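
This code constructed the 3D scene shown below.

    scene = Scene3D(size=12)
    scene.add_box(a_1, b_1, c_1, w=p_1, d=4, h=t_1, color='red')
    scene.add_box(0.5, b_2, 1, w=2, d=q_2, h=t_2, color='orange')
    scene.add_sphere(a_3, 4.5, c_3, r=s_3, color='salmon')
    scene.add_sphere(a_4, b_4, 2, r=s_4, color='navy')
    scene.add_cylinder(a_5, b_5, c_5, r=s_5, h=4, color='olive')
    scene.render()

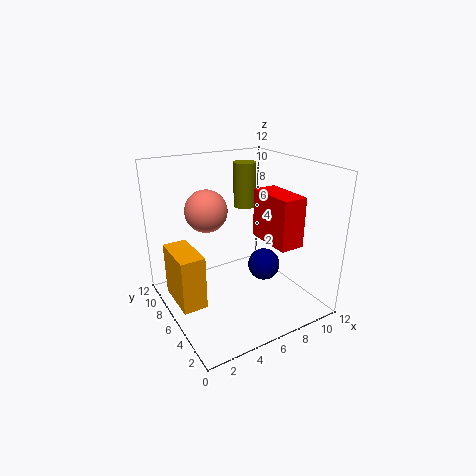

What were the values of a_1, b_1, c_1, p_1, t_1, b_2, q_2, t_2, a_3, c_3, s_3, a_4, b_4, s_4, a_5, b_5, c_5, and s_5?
a_1 = 7.5
b_1 = 2
c_1 = 6
p_1 = 2
t_1 = 4
b_2 = 5
q_2 = 4
t_2 = 4.5
a_3 = 2.5
c_3 = 9.5
s_3 = 1.5
a_4 = 9.5
b_4 = 7
s_4 = 1.5
a_5 = 8.5
b_5 = 9
c_5 = 7.5
s_5 = 1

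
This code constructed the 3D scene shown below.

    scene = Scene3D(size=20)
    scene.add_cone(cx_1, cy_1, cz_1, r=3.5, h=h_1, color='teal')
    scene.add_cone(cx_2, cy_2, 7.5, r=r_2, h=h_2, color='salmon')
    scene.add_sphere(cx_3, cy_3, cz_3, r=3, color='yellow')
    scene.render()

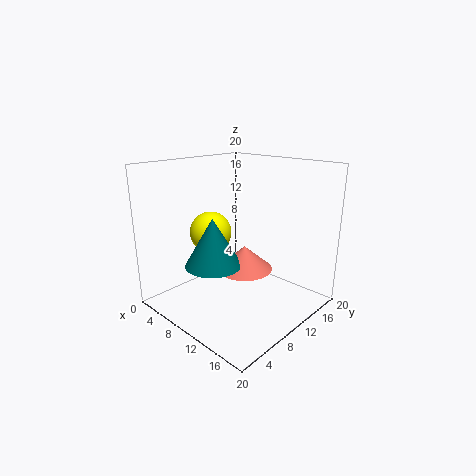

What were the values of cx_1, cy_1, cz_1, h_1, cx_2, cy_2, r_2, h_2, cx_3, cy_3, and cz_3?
cx_1 = 11.5; cy_1 = 4; cz_1 = 8.5; h_1 = 6; cx_2 = 13.5; cy_2 = 7.5; r_2 = 3.5; h_2 = 3; cx_3 = 5.5; cy_3 = 9; cz_3 = 10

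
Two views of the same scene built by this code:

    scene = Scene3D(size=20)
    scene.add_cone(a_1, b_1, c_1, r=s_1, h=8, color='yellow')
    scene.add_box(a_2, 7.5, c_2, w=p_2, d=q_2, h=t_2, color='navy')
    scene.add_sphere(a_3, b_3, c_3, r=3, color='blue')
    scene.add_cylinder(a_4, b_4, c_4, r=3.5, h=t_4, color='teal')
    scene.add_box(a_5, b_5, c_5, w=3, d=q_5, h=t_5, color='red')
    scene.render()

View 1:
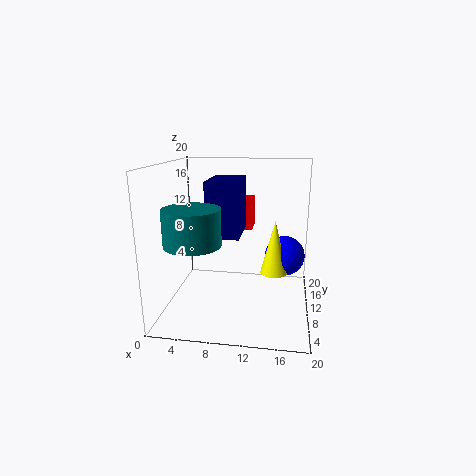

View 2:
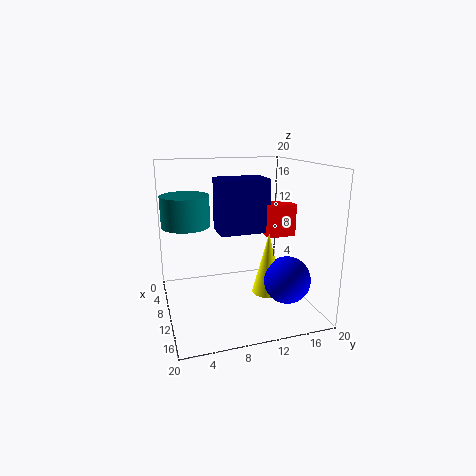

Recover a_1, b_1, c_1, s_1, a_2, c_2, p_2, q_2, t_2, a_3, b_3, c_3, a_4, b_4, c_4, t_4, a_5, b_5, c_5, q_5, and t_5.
a_1 = 15, b_1 = 12.5, c_1 = 4, s_1 = 2, a_2 = 6, c_2 = 10.5, p_2 = 4.5, q_2 = 7, t_2 = 7.5, a_3 = 16.5, b_3 = 14.5, c_3 = 6, a_4 = 5.5, b_4 = 3.5, c_4 = 11, t_4 = 4.5, a_5 = 8.5, b_5 = 14, c_5 = 10, q_5 = 4, t_5 = 4.5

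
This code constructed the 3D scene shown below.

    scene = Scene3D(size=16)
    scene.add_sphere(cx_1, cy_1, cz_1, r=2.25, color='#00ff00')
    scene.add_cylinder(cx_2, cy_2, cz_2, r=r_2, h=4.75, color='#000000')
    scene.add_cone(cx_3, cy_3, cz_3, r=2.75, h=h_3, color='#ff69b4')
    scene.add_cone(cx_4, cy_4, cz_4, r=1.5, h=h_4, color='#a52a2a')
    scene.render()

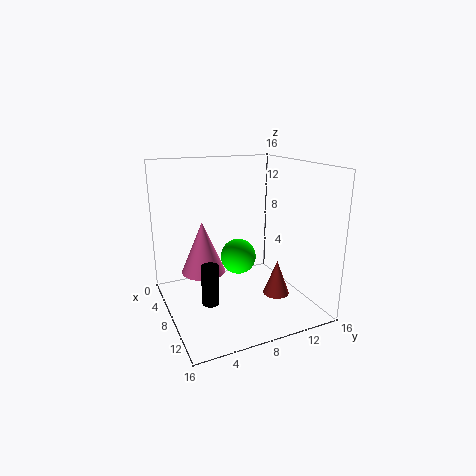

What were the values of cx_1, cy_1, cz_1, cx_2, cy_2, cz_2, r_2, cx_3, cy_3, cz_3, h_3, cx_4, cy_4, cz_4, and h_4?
cx_1 = 3.75; cy_1 = 10; cz_1 = 3.75; cx_2 = 7.5; cy_2 = 4.75; cz_2 = 0.25; r_2 = 1; cx_3 = 3; cy_3 = 5.5; cz_3 = 2.25; h_3 = 6.5; cx_4 = 10; cy_4 = 12; cz_4 = 1.25; h_4 = 4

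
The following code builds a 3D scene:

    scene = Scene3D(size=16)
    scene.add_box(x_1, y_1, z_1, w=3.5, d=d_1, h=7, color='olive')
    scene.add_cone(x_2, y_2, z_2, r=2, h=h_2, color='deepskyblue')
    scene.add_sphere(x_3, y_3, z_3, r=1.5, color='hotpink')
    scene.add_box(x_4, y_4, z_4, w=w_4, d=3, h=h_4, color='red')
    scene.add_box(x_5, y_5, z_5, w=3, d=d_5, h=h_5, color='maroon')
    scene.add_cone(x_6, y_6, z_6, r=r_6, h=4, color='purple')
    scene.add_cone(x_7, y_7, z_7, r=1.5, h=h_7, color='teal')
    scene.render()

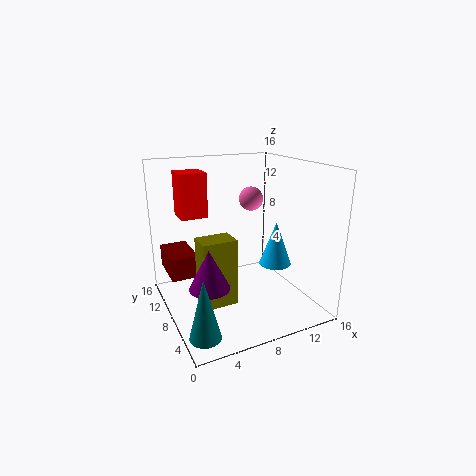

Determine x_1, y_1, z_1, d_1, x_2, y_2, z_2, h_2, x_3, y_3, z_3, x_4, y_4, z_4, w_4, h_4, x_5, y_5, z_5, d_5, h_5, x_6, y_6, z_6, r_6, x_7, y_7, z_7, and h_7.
x_1 = 2.5; y_1 = 4; z_1 = 2.5; d_1 = 2.5; x_2 = 14; y_2 = 9.5; z_2 = 3; h_2 = 5.5; x_3 = 12; y_3 = 12.5; z_3 = 11; x_4 = 2.5; y_4 = 10.5; z_4 = 10; w_4 = 3; h_4 = 5; x_5 = 0.5; y_5 = 8.5; z_5 = 4; d_5 = 5; h_5 = 2.5; x_6 = 3; y_6 = 4; z_6 = 5; r_6 = 2; x_7 = 1.5; y_7 = 1.5; z_7 = 1.5; h_7 = 6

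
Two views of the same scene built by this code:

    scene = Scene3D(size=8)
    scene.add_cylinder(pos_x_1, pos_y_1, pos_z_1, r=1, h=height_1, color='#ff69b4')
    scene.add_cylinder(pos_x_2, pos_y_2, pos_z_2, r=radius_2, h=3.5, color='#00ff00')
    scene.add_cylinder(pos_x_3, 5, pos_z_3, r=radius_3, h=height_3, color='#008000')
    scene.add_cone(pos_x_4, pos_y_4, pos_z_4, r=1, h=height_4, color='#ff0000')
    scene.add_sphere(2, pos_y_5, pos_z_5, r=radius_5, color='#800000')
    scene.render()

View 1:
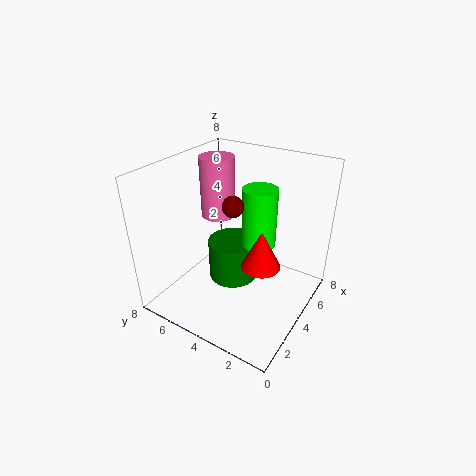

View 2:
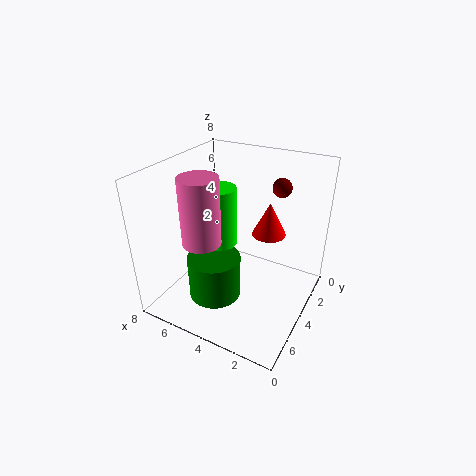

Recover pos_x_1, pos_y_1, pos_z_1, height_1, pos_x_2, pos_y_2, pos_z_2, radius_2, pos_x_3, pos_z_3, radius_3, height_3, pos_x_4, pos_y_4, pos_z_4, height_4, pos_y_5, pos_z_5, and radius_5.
pos_x_1 = 5; pos_y_1 = 6; pos_z_1 = 4.5; height_1 = 3.5; pos_x_2 = 5.5; pos_y_2 = 3.5; pos_z_2 = 3; radius_2 = 1; pos_x_3 = 5; pos_z_3 = 0.5; radius_3 = 1.5; height_3 = 2.5; pos_x_4 = 3; pos_y_4 = 2; pos_z_4 = 3.5; height_4 = 2; pos_y_5 = 3; pos_z_5 = 7; radius_5 = 0.5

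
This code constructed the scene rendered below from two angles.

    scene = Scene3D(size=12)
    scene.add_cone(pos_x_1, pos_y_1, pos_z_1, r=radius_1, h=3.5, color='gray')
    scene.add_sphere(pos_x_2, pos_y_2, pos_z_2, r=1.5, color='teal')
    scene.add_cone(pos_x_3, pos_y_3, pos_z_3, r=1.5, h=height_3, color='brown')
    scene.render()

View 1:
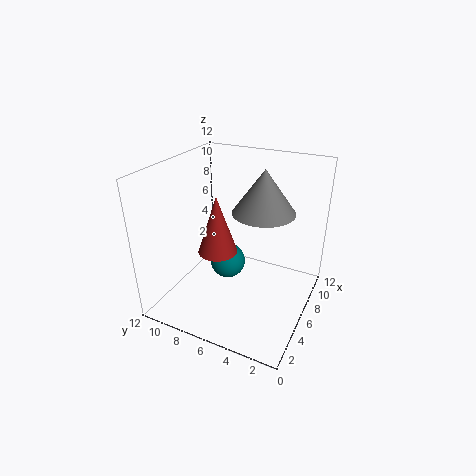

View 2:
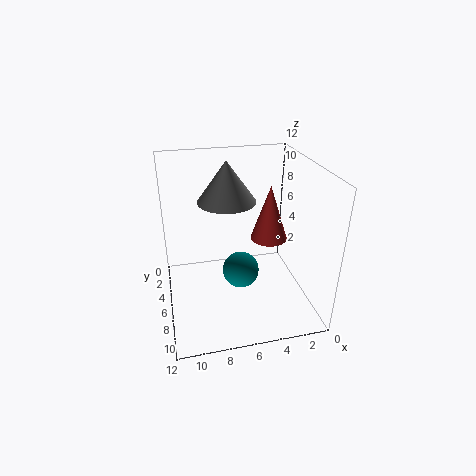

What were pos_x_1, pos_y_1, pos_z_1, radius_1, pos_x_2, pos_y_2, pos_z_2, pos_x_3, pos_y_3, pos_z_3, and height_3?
pos_x_1 = 6.5; pos_y_1 = 4; pos_z_1 = 8.5; radius_1 = 2.5; pos_x_2 = 6; pos_y_2 = 7; pos_z_2 = 3.5; pos_x_3 = 3.5; pos_y_3 = 6.5; pos_z_3 = 6; height_3 = 4.5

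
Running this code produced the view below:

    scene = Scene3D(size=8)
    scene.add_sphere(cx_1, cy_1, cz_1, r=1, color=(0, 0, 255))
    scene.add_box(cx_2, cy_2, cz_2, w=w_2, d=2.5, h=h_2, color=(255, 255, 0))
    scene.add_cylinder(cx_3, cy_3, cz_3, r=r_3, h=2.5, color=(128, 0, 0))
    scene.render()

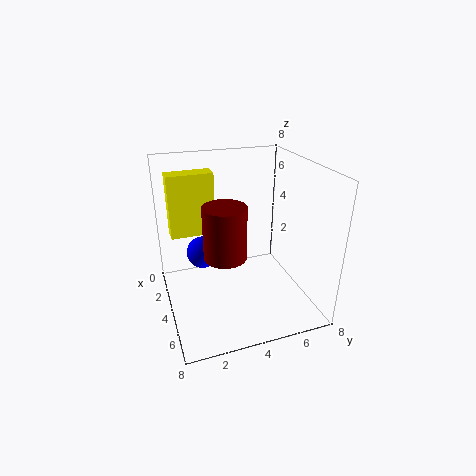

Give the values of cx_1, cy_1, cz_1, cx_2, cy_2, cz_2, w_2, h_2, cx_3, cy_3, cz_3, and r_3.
cx_1 = 1.5
cy_1 = 2.5
cz_1 = 2
cx_2 = 2
cy_2 = 0.5
cz_2 = 4
w_2 = 1
h_2 = 3.5
cx_3 = 6.5
cy_3 = 2.5
cz_3 = 4.5
r_3 = 1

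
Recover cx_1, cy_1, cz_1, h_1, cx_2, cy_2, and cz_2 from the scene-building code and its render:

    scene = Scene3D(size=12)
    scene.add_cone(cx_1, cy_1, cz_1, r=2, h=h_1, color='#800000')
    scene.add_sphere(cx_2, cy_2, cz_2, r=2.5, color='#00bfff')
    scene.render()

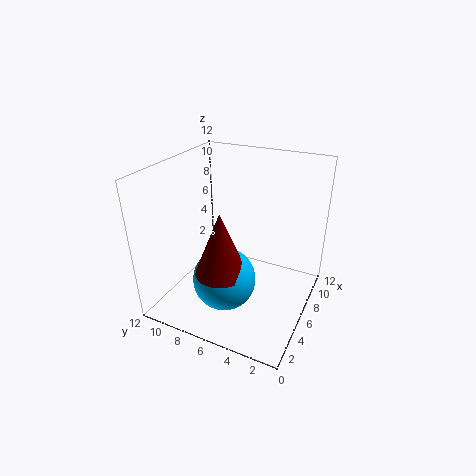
cx_1 = 3
cy_1 = 6
cz_1 = 4.5
h_1 = 5
cx_2 = 3.5
cy_2 = 6
cz_2 = 3.5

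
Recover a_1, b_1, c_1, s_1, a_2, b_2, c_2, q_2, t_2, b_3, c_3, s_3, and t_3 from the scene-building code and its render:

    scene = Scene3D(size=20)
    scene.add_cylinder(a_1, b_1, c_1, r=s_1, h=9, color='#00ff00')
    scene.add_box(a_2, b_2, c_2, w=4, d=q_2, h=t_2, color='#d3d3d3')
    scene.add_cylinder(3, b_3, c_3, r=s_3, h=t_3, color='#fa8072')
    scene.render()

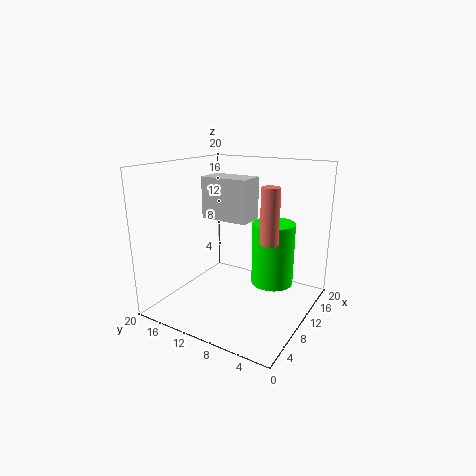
a_1 = 13; b_1 = 6; c_1 = 3; s_1 = 3; a_2 = 10; b_2 = 9; c_2 = 12; q_2 = 7; t_2 = 6; b_3 = 2; c_3 = 13; s_3 = 1; t_3 = 6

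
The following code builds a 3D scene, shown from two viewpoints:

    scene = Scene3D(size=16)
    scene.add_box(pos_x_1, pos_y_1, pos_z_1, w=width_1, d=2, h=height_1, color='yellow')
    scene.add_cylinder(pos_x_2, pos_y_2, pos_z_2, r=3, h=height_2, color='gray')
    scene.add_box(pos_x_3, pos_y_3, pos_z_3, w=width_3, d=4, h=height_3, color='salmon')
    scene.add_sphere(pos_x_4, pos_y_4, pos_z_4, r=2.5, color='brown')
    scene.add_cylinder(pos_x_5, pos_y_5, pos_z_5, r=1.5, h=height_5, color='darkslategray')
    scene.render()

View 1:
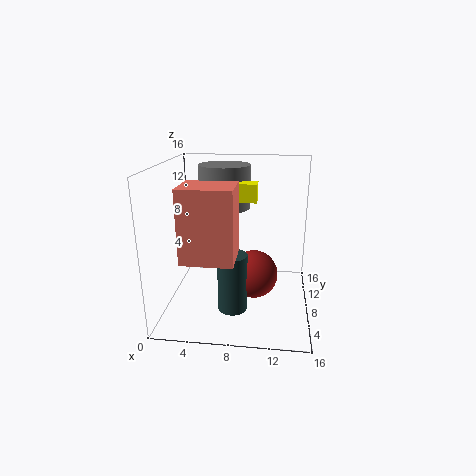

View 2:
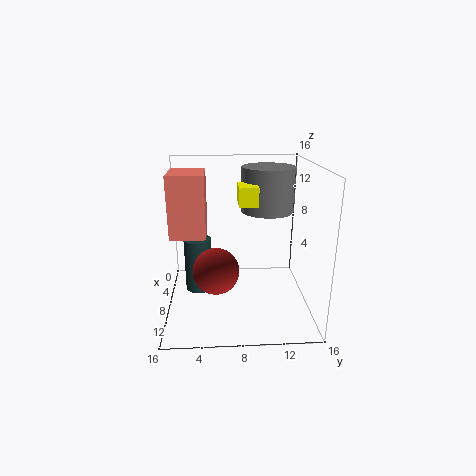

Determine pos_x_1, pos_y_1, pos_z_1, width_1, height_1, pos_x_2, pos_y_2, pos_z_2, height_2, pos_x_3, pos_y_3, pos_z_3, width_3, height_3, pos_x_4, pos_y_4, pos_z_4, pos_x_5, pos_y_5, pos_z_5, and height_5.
pos_x_1 = 7, pos_y_1 = 8, pos_z_1 = 12, width_1 = 3, height_1 = 2, pos_x_2 = 6, pos_y_2 = 11.5, pos_z_2 = 10.5, height_2 = 5, pos_x_3 = 3.5, pos_y_3 = 0.5, pos_z_3 = 8, width_3 = 5, height_3 = 7, pos_x_4 = 10, pos_y_4 = 5.5, pos_z_4 = 5, pos_x_5 = 8, pos_y_5 = 3.5, pos_z_5 = 2, height_5 = 6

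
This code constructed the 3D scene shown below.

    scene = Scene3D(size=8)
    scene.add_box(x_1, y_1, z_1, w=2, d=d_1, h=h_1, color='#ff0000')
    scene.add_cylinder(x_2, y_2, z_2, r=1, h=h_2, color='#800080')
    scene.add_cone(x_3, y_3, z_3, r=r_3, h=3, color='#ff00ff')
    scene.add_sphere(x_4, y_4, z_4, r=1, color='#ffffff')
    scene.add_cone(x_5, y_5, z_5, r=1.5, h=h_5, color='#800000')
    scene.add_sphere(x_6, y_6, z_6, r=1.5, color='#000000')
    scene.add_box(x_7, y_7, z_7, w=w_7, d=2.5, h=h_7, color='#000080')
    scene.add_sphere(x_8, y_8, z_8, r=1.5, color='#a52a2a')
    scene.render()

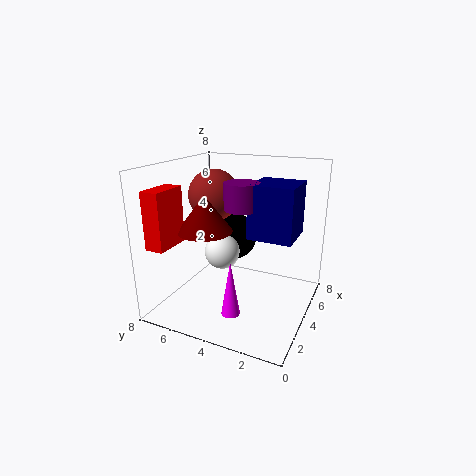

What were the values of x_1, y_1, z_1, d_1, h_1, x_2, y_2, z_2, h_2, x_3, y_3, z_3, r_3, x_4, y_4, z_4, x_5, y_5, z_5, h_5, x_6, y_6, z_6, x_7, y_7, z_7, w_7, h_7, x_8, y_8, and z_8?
x_1 = 0.5
y_1 = 6.5
z_1 = 4
d_1 = 1
h_1 = 3
x_2 = 4.5
y_2 = 4
z_2 = 5.5
h_2 = 1.5
x_3 = 2
y_3 = 3.5
z_3 = 0.5
r_3 = 0.5
x_4 = 4
y_4 = 5
z_4 = 3
x_5 = 3
y_5 = 5.5
z_5 = 4.5
h_5 = 2
x_6 = 6.5
y_6 = 5.5
z_6 = 3
x_7 = 4
y_7 = 1
z_7 = 4
w_7 = 2.5
h_7 = 3
x_8 = 5
y_8 = 6
z_8 = 6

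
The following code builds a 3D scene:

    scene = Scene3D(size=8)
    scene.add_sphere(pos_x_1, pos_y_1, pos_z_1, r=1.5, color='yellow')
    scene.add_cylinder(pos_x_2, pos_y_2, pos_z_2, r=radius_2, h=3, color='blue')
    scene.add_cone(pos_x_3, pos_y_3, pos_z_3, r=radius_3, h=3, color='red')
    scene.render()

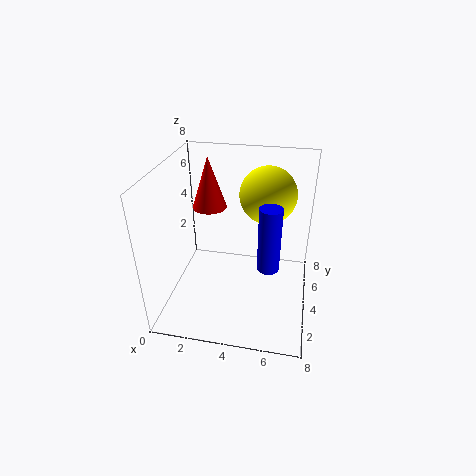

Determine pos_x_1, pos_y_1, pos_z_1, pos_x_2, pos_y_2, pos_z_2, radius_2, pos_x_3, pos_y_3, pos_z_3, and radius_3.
pos_x_1 = 5.5; pos_y_1 = 4.5; pos_z_1 = 6.5; pos_x_2 = 6; pos_y_2 = 1; pos_z_2 = 4.5; radius_2 = 0.5; pos_x_3 = 2; pos_y_3 = 5.5; pos_z_3 = 5; radius_3 = 1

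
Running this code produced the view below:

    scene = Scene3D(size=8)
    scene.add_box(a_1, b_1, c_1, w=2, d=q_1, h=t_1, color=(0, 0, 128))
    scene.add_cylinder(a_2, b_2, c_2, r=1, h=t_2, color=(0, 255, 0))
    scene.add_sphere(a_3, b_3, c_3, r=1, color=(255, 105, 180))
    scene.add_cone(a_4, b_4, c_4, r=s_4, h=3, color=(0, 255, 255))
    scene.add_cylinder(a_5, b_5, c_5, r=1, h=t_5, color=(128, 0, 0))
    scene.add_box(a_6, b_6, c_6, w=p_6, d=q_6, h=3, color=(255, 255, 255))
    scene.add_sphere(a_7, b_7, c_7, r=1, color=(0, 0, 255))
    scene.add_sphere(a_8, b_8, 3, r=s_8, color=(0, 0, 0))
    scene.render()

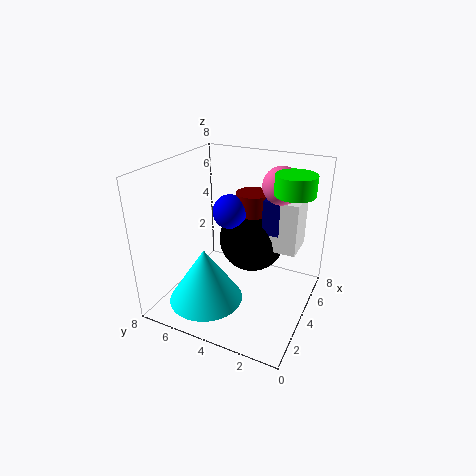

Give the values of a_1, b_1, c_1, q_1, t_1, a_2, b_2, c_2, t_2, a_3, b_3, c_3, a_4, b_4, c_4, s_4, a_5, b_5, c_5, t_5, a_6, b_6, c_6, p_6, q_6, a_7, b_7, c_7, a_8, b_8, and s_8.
a_1 = 5
b_1 = 2
c_1 = 4
q_1 = 1
t_1 = 2
a_2 = 4
b_2 = 1
c_2 = 7
t_2 = 1
a_3 = 5
b_3 = 2
c_3 = 7
a_4 = 2
b_4 = 5
c_4 = 1
s_4 = 2
a_5 = 6
b_5 = 4
c_5 = 3
t_5 = 3
a_6 = 5
b_6 = 1
c_6 = 3
p_6 = 2
q_6 = 2
a_7 = 5
b_7 = 5
c_7 = 5
a_8 = 6
b_8 = 4
s_8 = 2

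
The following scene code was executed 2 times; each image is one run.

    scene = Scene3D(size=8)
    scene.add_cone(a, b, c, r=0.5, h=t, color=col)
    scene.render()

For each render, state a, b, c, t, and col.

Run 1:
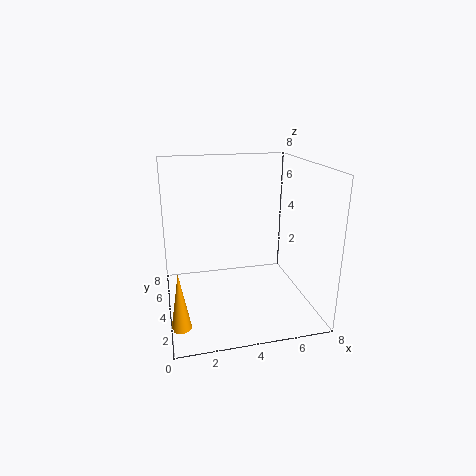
a = 0.5, b = 1.5, c = 0.5, t = 3, col = 'orange'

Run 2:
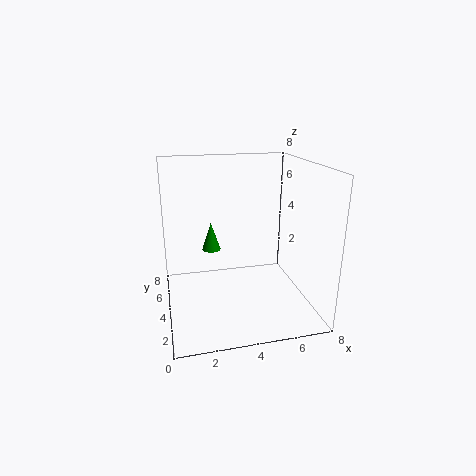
a = 2.5, b = 4, c = 3.5, t = 1.5, col = 'green'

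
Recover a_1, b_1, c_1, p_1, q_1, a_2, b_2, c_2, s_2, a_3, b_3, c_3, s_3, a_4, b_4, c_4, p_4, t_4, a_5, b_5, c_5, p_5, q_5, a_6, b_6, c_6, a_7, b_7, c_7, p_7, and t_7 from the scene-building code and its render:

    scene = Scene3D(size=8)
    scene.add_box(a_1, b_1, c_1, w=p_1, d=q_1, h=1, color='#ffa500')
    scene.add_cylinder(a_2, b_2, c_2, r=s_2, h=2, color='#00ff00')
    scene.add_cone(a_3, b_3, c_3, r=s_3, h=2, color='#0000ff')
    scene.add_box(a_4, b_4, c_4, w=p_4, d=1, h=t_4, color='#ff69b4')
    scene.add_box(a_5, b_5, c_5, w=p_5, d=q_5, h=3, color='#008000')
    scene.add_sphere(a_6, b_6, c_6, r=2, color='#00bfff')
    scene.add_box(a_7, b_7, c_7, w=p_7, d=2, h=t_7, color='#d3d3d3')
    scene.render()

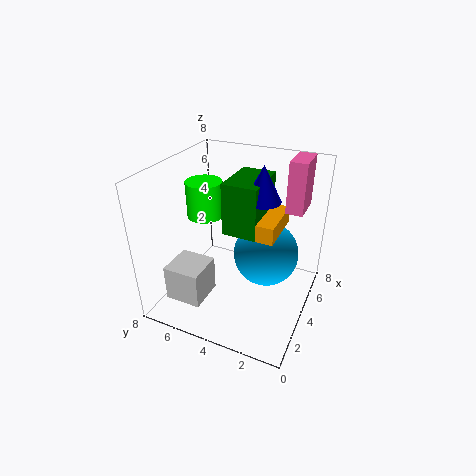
a_1 = 4
b_1 = 2
c_1 = 4
p_1 = 3
q_1 = 1
a_2 = 4
b_2 = 6
c_2 = 5
s_2 = 1
a_3 = 5
b_3 = 3
c_3 = 6
s_3 = 1
a_4 = 6
b_4 = 1
c_4 = 5
p_4 = 2
t_4 = 3
a_5 = 4
b_5 = 3
c_5 = 4
p_5 = 3
q_5 = 2
a_6 = 6
b_6 = 3
c_6 = 2
a_7 = 1
b_7 = 5
c_7 = 1
p_7 = 2
t_7 = 2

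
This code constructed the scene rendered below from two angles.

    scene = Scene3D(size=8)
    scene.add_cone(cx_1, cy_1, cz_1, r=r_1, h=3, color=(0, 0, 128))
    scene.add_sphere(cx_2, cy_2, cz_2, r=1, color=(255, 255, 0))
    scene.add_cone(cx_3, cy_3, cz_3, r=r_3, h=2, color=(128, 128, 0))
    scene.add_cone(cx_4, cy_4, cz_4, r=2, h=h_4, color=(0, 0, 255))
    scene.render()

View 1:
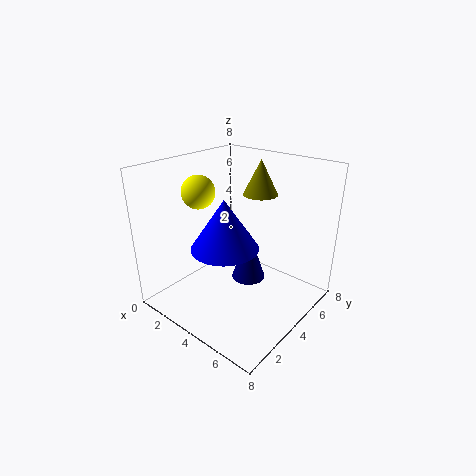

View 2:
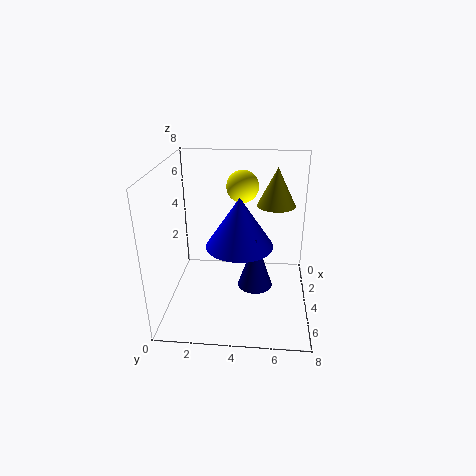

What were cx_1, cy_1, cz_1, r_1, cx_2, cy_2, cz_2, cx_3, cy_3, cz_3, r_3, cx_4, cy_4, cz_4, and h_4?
cx_1 = 4; cy_1 = 5; cz_1 = 1; r_1 = 1; cx_2 = 1; cy_2 = 4; cz_2 = 6; cx_3 = 4; cy_3 = 6; cz_3 = 6; r_3 = 1; cx_4 = 3; cy_4 = 4; cz_4 = 3; h_4 = 3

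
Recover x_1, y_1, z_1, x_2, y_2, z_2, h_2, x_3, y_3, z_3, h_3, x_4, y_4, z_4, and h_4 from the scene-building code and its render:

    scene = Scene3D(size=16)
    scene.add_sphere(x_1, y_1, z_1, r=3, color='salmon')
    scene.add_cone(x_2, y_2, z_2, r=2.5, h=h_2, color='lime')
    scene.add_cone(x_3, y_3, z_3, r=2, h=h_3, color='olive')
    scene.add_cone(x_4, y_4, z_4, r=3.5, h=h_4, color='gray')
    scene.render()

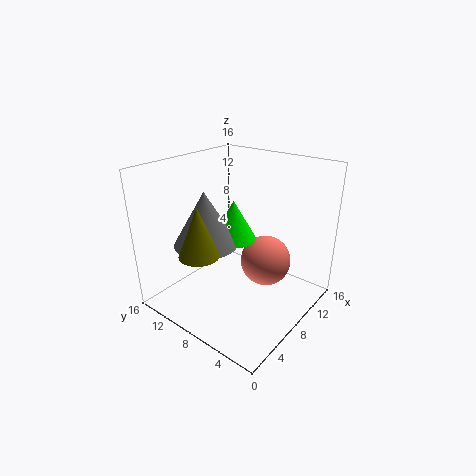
x_1 = 11.5, y_1 = 6.5, z_1 = 4, x_2 = 8.5, y_2 = 9, z_2 = 7.5, h_2 = 4.5, x_3 = 2, y_3 = 8, z_3 = 8.5, h_3 = 5, x_4 = 5.5, y_4 = 10.5, z_4 = 7.5, h_4 = 6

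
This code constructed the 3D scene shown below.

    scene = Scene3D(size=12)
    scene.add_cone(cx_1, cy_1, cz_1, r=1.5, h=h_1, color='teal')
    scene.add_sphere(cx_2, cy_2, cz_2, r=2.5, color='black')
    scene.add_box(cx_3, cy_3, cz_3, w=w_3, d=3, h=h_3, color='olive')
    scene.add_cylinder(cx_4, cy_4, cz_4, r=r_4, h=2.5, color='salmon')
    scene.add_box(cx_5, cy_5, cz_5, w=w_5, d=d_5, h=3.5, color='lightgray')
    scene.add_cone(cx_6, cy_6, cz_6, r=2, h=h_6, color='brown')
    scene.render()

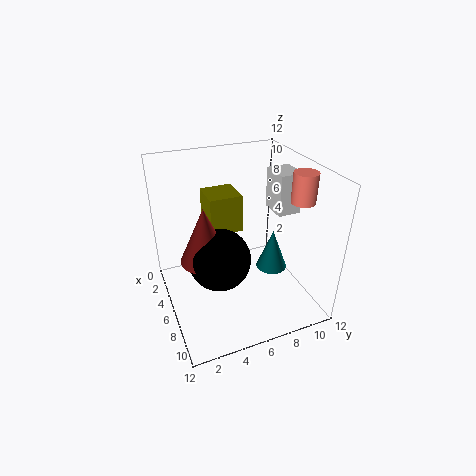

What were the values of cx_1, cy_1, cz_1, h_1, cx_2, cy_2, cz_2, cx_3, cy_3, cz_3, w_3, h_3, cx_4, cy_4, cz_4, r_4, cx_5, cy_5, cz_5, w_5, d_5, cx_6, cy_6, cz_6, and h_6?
cx_1 = 4; cy_1 = 10.5; cz_1 = 0.5; h_1 = 4; cx_2 = 7; cy_2 = 4; cz_2 = 5; cx_3 = 0.5; cy_3 = 4.5; cz_3 = 5; w_3 = 3; h_3 = 3.5; cx_4 = 7.5; cy_4 = 11; cz_4 = 9; r_4 = 1; cx_5 = 4; cy_5 = 9.5; cz_5 = 7.5; w_5 = 2.5; d_5 = 2; cx_6 = 6.5; cy_6 = 3; cz_6 = 5; h_6 = 4.5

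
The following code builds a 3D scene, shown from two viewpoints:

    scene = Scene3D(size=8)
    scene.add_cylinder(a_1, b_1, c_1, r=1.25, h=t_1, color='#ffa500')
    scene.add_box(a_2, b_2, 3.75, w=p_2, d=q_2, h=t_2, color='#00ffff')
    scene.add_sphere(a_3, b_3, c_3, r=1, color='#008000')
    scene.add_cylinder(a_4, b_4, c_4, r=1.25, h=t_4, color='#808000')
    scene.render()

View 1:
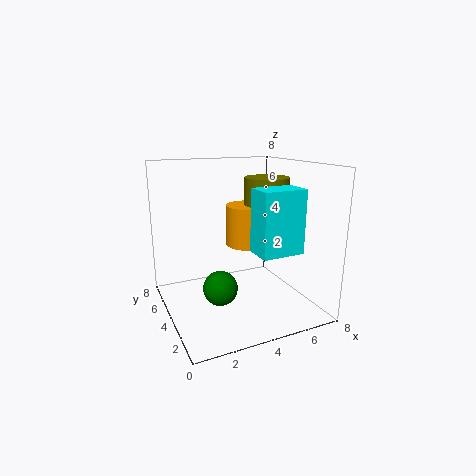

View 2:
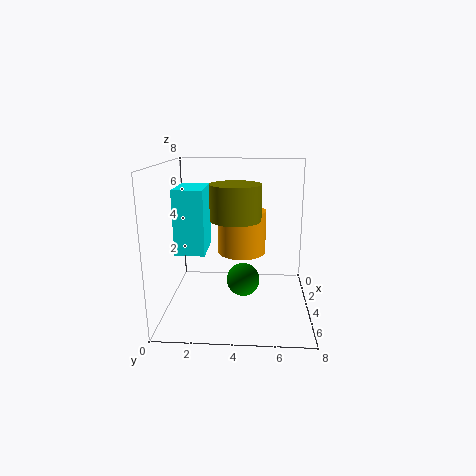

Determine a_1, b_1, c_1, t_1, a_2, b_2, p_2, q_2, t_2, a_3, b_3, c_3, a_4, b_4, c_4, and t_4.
a_1 = 4.75, b_1 = 4.25, c_1 = 3.5, t_1 = 2.25, a_2 = 4, b_2 = 1, p_2 = 2.25, q_2 = 1.5, t_2 = 3.25, a_3 = 3, b_3 = 4.25, c_3 = 1, a_4 = 5.75, b_4 = 4, c_4 = 5.5, t_4 = 1.75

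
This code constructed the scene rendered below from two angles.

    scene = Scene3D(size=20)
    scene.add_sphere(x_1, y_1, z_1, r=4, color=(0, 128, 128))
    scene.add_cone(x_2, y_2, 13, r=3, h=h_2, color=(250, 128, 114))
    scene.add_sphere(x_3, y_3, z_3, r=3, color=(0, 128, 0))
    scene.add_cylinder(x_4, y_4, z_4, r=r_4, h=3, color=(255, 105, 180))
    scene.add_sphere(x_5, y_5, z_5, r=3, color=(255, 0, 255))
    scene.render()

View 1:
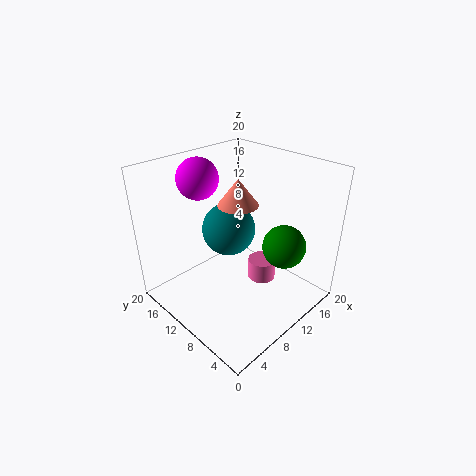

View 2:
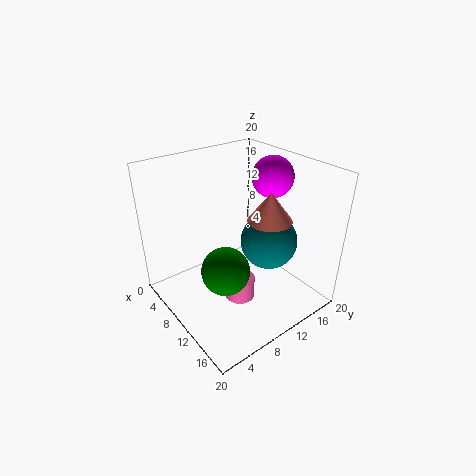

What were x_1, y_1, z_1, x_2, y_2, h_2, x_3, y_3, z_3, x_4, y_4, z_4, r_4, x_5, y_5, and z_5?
x_1 = 12
y_1 = 14
z_1 = 9
x_2 = 13
y_2 = 13
h_2 = 4
x_3 = 14
y_3 = 5
z_3 = 9
x_4 = 13
y_4 = 8
z_4 = 3
r_4 = 2
x_5 = 9
y_5 = 17
z_5 = 17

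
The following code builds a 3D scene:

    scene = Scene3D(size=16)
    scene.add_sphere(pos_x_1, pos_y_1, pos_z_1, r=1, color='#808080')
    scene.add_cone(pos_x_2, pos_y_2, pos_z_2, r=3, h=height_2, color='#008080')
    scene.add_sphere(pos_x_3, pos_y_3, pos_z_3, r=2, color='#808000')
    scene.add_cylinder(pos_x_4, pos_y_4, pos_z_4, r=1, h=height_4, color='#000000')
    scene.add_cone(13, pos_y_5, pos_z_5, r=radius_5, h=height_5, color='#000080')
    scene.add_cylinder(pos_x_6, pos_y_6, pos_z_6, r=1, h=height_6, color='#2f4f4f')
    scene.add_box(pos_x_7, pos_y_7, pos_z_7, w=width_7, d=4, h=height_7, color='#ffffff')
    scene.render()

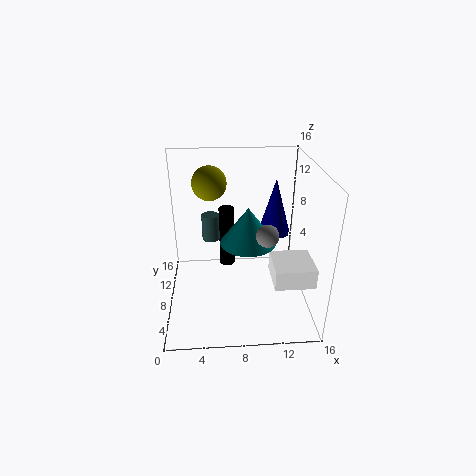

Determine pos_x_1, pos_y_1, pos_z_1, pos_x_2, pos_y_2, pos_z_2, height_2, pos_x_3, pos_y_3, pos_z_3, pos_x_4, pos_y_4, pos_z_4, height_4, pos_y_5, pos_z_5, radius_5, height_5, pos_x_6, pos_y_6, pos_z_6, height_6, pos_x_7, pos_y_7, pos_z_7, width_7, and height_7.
pos_x_1 = 10, pos_y_1 = 1, pos_z_1 = 12, pos_x_2 = 9, pos_y_2 = 7, pos_z_2 = 8, height_2 = 4, pos_x_3 = 5, pos_y_3 = 12, pos_z_3 = 13, pos_x_4 = 7, pos_y_4 = 14, pos_z_4 = 1, height_4 = 8, pos_y_5 = 13, pos_z_5 = 6, radius_5 = 2, height_5 = 7, pos_x_6 = 5, pos_y_6 = 10, pos_z_6 = 7, height_6 = 3, pos_x_7 = 11, pos_y_7 = 1, pos_z_7 = 6, width_7 = 4, height_7 = 2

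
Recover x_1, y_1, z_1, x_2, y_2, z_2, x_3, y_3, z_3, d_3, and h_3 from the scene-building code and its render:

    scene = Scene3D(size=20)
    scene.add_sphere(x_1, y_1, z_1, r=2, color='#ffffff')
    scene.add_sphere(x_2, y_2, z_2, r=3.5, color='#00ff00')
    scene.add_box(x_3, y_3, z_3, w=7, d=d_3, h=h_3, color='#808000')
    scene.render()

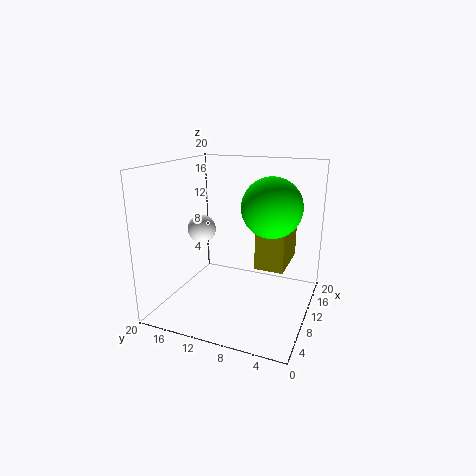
x_1 = 9.75
y_1 = 15.5
z_1 = 10.75
x_2 = 5.5
y_2 = 4
z_2 = 16
x_3 = 7
y_3 = 2.75
z_3 = 7.25
d_3 = 3.75
h_3 = 8.5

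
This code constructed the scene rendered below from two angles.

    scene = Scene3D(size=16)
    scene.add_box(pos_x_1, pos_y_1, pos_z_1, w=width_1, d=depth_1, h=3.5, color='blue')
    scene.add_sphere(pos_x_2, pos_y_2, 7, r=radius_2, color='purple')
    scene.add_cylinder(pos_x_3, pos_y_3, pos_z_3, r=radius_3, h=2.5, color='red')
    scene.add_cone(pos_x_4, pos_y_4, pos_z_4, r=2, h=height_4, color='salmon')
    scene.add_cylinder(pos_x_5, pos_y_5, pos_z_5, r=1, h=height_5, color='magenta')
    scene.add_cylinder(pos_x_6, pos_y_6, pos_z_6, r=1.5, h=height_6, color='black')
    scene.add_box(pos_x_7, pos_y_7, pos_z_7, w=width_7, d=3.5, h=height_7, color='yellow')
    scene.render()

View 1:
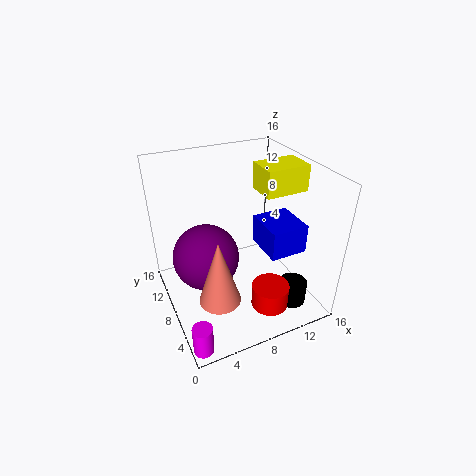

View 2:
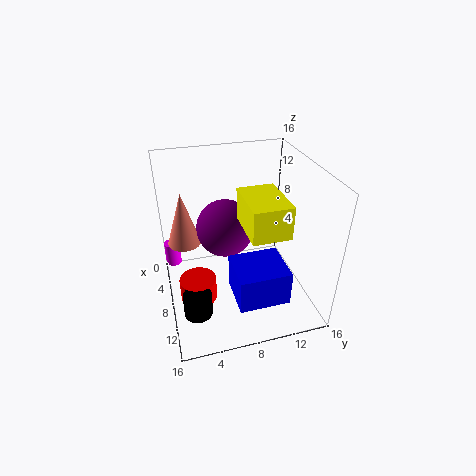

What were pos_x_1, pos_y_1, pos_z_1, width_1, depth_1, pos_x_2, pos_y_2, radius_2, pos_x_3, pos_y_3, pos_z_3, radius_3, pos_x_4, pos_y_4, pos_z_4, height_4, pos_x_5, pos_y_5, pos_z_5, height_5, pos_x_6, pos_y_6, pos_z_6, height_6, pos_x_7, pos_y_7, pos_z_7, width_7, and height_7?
pos_x_1 = 11.5; pos_y_1 = 6; pos_z_1 = 5; width_1 = 4.5; depth_1 = 5; pos_x_2 = 4; pos_y_2 = 7.5; radius_2 = 3.5; pos_x_3 = 9.5; pos_y_3 = 3; pos_z_3 = 2; radius_3 = 2; pos_x_4 = 3.5; pos_y_4 = 2.5; pos_z_4 = 5.5; height_4 = 6.5; pos_x_5 = 1; pos_y_5 = 1; pos_z_5 = 1; height_5 = 3; pos_x_6 = 12; pos_y_6 = 2.5; pos_z_6 = 2; height_6 = 2.5; pos_x_7 = 11; pos_y_7 = 7; pos_z_7 = 12.5; width_7 = 5; height_7 = 3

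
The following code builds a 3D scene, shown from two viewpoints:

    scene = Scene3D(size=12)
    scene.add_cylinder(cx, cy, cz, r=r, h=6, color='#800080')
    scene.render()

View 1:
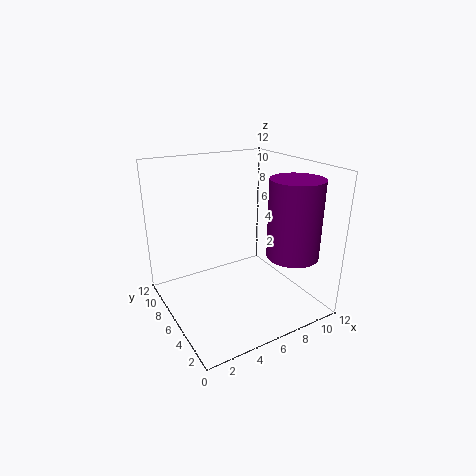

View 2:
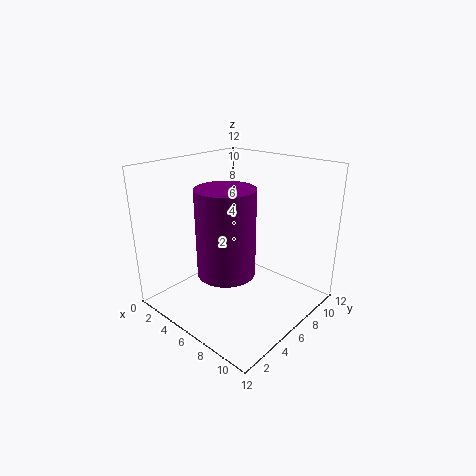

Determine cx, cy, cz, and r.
cx = 8.5
cy = 2
cz = 5.5
r = 2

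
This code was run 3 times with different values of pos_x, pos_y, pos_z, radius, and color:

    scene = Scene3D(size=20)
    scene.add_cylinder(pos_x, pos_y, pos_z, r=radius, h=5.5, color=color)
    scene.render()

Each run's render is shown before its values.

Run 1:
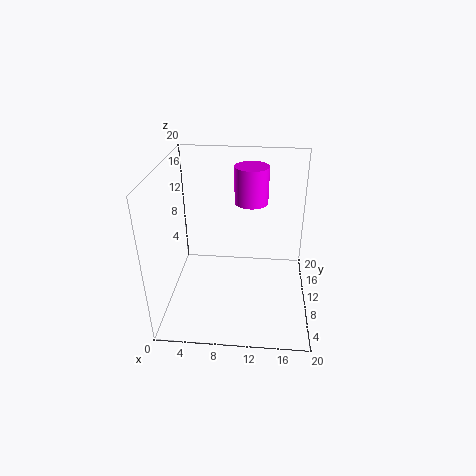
pos_x = 11.5; pos_y = 15.5; pos_z = 13; radius = 2.5; color = 'magenta'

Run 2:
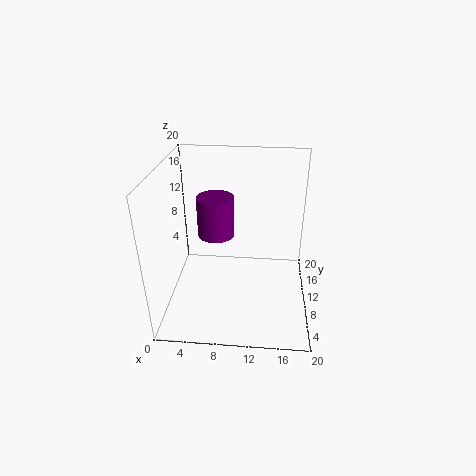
pos_x = 7; pos_y = 10; pos_z = 10.5; radius = 2.5; color = 'purple'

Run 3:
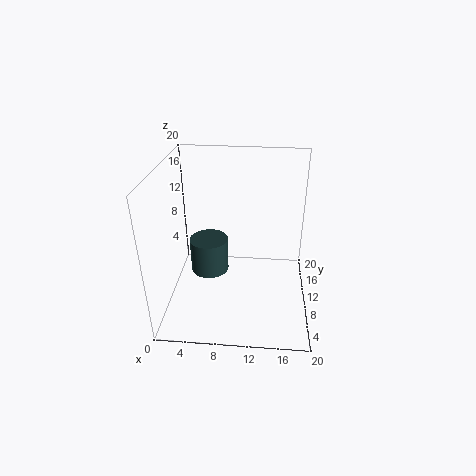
pos_x = 5; pos_y = 14.5; pos_z = 1.5; radius = 3; color = 'darkslategray'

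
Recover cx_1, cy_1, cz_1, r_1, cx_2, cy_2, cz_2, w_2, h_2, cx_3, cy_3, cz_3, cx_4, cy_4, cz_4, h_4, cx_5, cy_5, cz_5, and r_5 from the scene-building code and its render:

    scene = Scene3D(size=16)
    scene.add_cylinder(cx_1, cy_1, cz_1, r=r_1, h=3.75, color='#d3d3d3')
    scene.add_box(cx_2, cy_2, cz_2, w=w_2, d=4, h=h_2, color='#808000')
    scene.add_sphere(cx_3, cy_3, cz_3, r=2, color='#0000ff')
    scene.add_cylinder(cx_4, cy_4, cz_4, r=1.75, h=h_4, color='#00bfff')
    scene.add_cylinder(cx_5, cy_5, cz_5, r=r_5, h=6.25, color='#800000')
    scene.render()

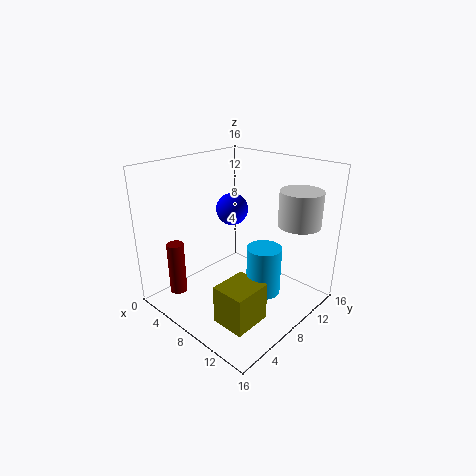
cx_1 = 13.5
cy_1 = 11.5
cz_1 = 10
r_1 = 2.25
cx_2 = 10.5
cy_2 = 1.75
cz_2 = 1.75
w_2 = 3.5
h_2 = 4
cx_3 = 3.5
cy_3 = 11.75
cz_3 = 9.25
cx_4 = 12.5
cy_4 = 7
cz_4 = 3.75
h_4 = 5
cx_5 = 2
cy_5 = 3.75
cz_5 = 0.5
r_5 = 1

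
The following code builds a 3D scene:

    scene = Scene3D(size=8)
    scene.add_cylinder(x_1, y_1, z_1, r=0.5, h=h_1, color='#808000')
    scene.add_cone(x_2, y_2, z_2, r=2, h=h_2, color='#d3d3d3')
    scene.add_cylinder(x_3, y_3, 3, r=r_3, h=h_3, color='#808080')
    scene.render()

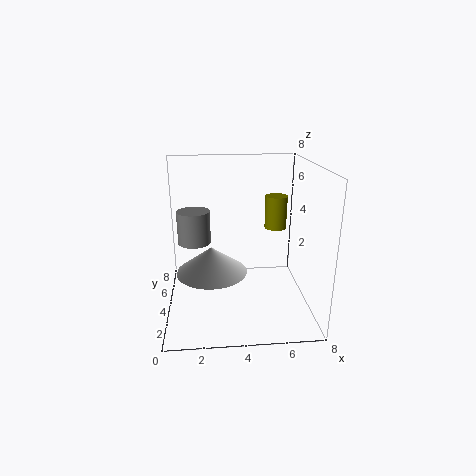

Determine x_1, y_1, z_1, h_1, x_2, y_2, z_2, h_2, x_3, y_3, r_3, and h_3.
x_1 = 5.5; y_1 = 1.5; z_1 = 5.5; h_1 = 1.5; x_2 = 2.5; y_2 = 4; z_2 = 2; h_2 = 1.5; x_3 = 1.5; y_3 = 6; r_3 = 1; h_3 = 2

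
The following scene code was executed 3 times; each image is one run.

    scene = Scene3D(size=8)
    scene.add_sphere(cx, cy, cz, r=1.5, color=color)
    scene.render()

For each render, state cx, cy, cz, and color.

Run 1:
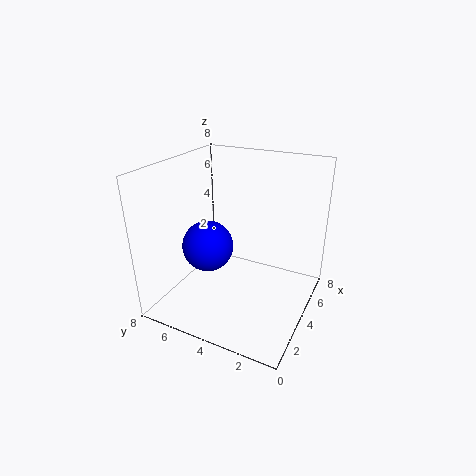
cx = 4, cy = 6, cz = 3, color = 'blue'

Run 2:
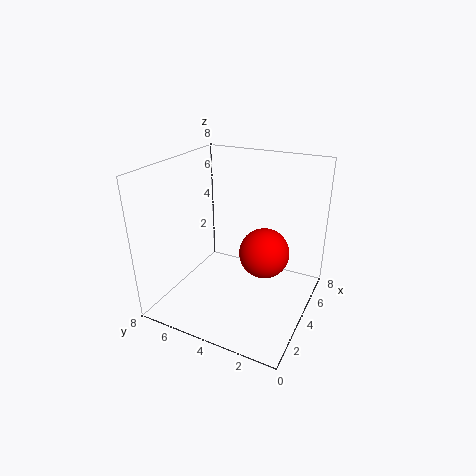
cx = 5.5, cy = 3, cz = 2.5, color = 'red'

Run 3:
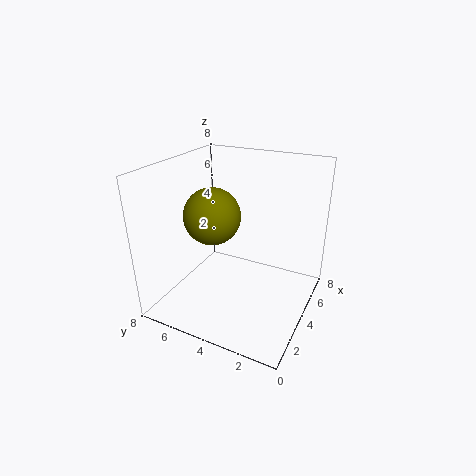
cx = 3, cy = 5, cz = 5.5, color = 'olive'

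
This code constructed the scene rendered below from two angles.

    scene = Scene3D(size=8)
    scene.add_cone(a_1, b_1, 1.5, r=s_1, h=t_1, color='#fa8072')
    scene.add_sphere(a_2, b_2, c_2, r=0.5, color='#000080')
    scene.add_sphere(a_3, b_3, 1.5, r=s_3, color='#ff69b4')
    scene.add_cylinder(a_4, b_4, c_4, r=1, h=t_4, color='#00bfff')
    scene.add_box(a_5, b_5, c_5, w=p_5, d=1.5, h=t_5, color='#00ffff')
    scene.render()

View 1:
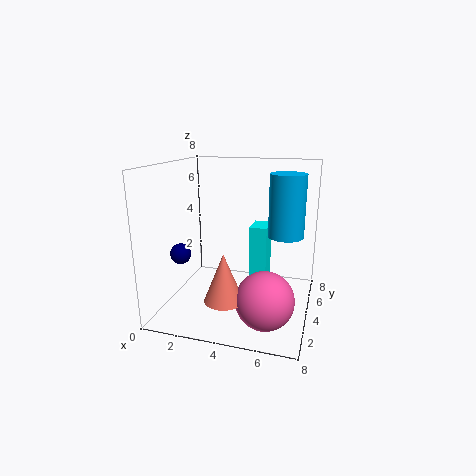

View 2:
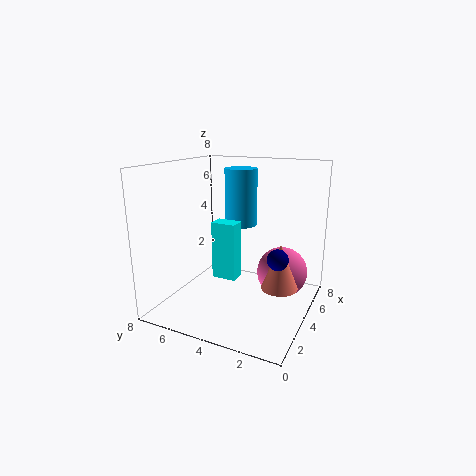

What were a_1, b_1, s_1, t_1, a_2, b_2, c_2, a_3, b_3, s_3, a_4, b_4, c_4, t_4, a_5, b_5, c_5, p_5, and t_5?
a_1 = 4
b_1 = 1.5
s_1 = 1
t_1 = 2.5
a_2 = 2
b_2 = 1
c_2 = 4
a_3 = 6
b_3 = 2
s_3 = 1.5
a_4 = 6.5
b_4 = 5
c_4 = 4
t_4 = 3.5
a_5 = 4.5
b_5 = 4.5
c_5 = 1
p_5 = 1
t_5 = 3.5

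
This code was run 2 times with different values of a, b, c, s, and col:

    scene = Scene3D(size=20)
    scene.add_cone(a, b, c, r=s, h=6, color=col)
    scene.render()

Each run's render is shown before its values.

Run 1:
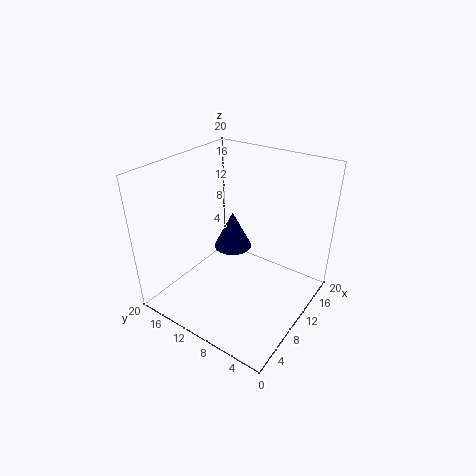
a = 15
b = 14.5
c = 4.5
s = 3
col = 'navy'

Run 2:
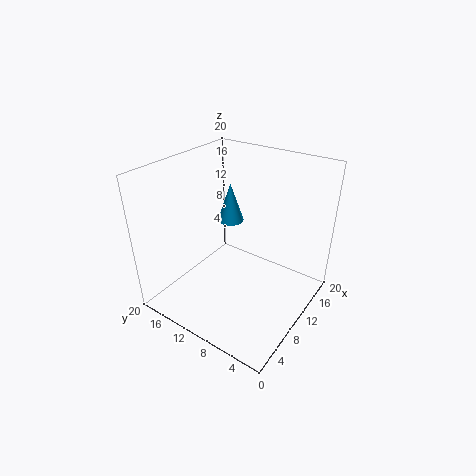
a = 14.5
b = 14.5
c = 9.5
s = 2
col = 'deepskyblue'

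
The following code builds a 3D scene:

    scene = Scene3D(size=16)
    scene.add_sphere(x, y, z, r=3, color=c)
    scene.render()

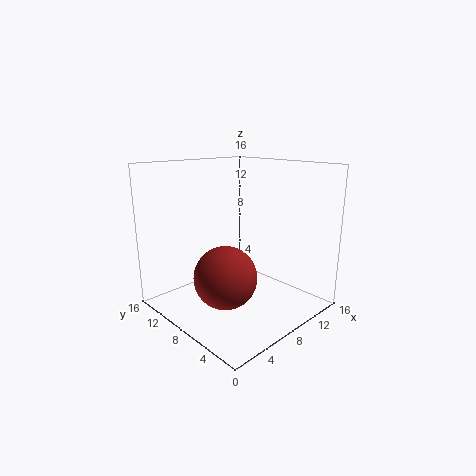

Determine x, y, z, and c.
x = 3
y = 4.5
z = 6
c = 'brown'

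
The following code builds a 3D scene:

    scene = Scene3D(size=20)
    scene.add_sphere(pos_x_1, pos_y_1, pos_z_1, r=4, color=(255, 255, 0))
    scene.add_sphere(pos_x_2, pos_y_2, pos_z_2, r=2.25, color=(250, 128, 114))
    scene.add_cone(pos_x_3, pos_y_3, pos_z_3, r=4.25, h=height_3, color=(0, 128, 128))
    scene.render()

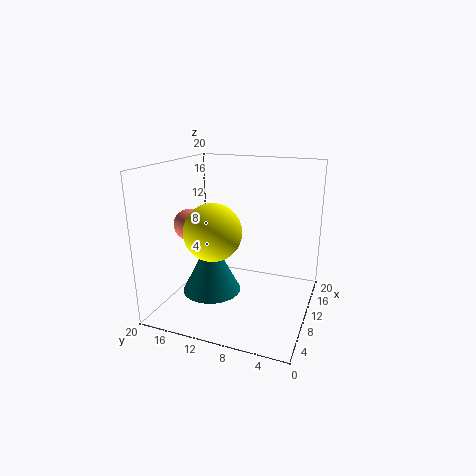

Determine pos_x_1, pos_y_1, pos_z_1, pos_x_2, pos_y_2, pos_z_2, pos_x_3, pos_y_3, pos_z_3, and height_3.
pos_x_1 = 8.25
pos_y_1 = 13
pos_z_1 = 11
pos_x_2 = 9.5
pos_y_2 = 17.25
pos_z_2 = 11.25
pos_x_3 = 9.5
pos_y_3 = 14
pos_z_3 = 1.5
height_3 = 8.25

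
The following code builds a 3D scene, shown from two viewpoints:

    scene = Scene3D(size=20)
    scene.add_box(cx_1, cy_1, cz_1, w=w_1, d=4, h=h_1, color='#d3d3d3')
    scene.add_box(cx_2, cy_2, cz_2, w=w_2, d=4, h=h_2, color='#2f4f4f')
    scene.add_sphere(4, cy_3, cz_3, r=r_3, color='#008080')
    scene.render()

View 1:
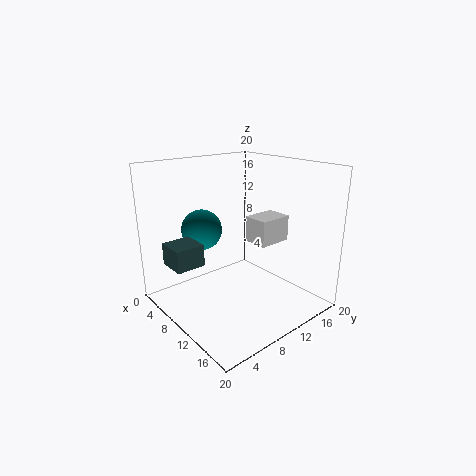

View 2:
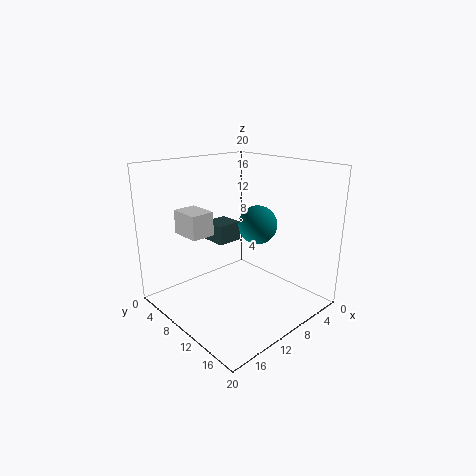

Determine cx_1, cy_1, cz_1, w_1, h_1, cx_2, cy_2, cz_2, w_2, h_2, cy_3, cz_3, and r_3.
cx_1 = 15; cy_1 = 7; cz_1 = 12; w_1 = 3; h_1 = 3; cx_2 = 5; cy_2 = 1; cz_2 = 7; w_2 = 4; h_2 = 3; cy_3 = 8; cz_3 = 10; r_3 = 3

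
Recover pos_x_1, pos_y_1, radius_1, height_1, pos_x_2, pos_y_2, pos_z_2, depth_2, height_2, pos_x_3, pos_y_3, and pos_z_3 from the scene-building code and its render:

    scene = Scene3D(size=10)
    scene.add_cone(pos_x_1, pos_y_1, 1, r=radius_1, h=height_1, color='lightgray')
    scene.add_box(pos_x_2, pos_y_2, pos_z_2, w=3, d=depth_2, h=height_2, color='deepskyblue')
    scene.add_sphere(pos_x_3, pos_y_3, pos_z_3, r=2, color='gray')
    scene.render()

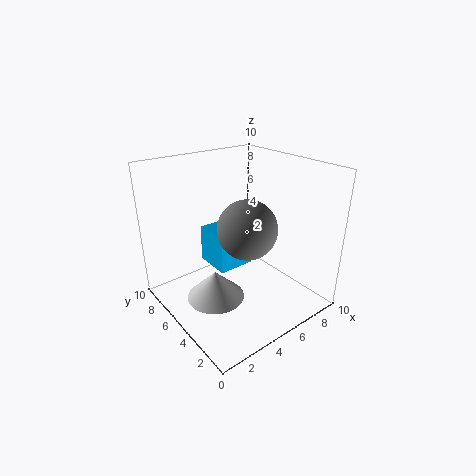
pos_x_1 = 3; pos_y_1 = 5; radius_1 = 2; height_1 = 2; pos_x_2 = 5; pos_y_2 = 7; pos_z_2 = 1; depth_2 = 3; height_2 = 3; pos_x_3 = 5; pos_y_3 = 4; pos_z_3 = 6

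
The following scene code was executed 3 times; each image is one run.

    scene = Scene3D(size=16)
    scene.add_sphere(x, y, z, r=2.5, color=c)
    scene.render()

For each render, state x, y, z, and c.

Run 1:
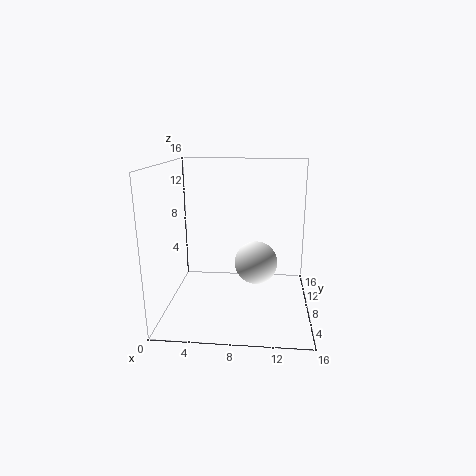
x = 10
y = 9.5
z = 4.5
c = 'white'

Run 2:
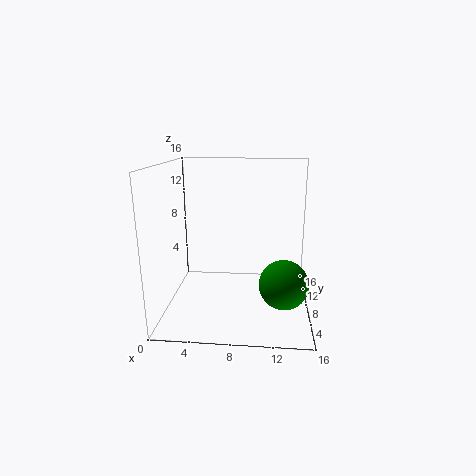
x = 13
y = 4
z = 4.5
c = 'green'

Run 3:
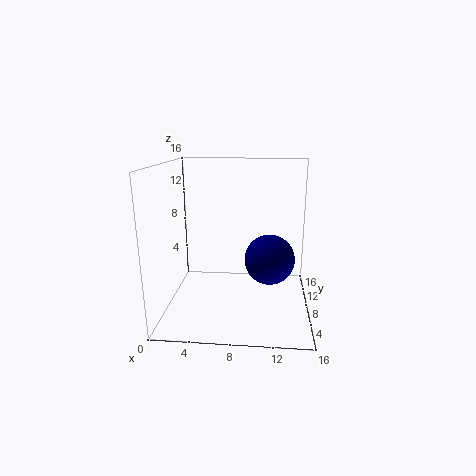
x = 11.5
y = 4.5
z = 7
c = 'navy'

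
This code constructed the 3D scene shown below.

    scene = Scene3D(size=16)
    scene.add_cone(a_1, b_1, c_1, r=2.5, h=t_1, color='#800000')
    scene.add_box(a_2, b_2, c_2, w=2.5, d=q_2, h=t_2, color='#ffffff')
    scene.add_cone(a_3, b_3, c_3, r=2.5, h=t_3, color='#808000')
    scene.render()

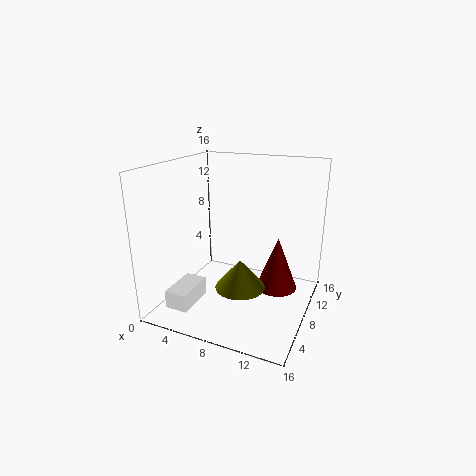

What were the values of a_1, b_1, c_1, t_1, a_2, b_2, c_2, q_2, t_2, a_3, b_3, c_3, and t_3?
a_1 = 11.5
b_1 = 12
c_1 = 0.5
t_1 = 6.5
a_2 = 2
b_2 = 2
c_2 = 1
q_2 = 4.5
t_2 = 2
a_3 = 10
b_3 = 4
c_3 = 4.5
t_3 = 3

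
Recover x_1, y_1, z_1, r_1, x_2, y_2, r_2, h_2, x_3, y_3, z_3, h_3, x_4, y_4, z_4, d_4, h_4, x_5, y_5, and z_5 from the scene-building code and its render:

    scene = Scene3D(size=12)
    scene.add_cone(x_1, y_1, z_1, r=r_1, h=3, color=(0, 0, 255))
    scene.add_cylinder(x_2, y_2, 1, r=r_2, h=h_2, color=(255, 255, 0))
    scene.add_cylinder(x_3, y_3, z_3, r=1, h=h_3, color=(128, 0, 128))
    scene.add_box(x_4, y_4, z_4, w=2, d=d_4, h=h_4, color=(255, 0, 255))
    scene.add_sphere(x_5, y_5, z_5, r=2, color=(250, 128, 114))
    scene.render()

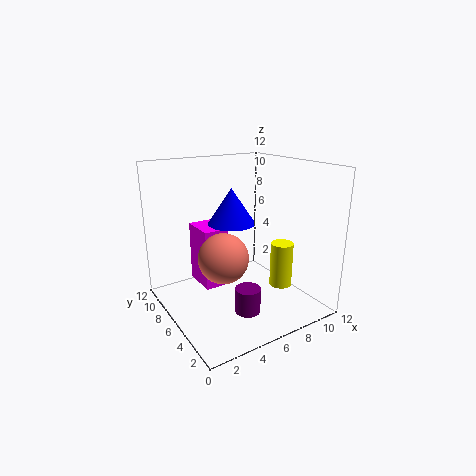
x_1 = 6; y_1 = 7; z_1 = 7; r_1 = 2; x_2 = 10; y_2 = 5; r_2 = 1; h_2 = 4; x_3 = 5; y_3 = 3; z_3 = 1; h_3 = 2; x_4 = 3; y_4 = 6; z_4 = 2; d_4 = 3; h_4 = 5; x_5 = 4; y_5 = 5; z_5 = 5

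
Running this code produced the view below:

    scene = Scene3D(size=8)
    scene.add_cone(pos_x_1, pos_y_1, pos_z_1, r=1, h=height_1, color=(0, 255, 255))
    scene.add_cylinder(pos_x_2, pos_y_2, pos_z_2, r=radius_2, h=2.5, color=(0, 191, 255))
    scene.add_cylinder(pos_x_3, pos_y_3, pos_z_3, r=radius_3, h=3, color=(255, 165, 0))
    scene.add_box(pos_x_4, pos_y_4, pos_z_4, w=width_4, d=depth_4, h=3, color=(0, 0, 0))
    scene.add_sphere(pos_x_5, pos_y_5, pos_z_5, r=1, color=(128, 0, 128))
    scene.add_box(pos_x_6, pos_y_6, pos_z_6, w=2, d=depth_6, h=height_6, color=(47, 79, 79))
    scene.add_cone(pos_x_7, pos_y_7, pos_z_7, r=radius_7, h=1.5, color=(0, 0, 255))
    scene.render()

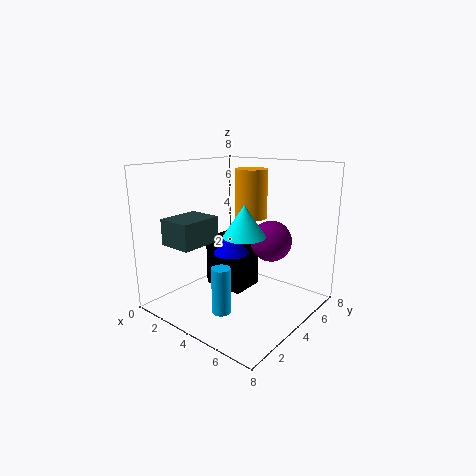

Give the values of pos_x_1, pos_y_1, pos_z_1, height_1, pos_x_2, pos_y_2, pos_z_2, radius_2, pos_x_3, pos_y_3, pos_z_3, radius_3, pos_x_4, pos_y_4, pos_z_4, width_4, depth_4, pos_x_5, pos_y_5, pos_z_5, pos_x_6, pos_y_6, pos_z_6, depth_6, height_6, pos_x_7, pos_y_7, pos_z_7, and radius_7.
pos_x_1 = 6
pos_y_1 = 2
pos_z_1 = 5
height_1 = 1.5
pos_x_2 = 4.5
pos_y_2 = 2
pos_z_2 = 0.5
radius_2 = 0.5
pos_x_3 = 3
pos_y_3 = 6.5
pos_z_3 = 4.5
radius_3 = 1
pos_x_4 = 1.5
pos_y_4 = 4
pos_z_4 = 0.5
width_4 = 2.5
depth_4 = 2
pos_x_5 = 6.5
pos_y_5 = 3.5
pos_z_5 = 4.5
pos_x_6 = 0.5
pos_y_6 = 1.5
pos_z_6 = 3.5
depth_6 = 2.5
height_6 = 1.5
pos_x_7 = 3.5
pos_y_7 = 4
pos_z_7 = 3
radius_7 = 1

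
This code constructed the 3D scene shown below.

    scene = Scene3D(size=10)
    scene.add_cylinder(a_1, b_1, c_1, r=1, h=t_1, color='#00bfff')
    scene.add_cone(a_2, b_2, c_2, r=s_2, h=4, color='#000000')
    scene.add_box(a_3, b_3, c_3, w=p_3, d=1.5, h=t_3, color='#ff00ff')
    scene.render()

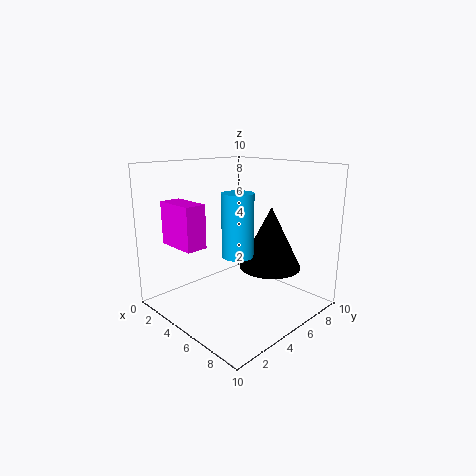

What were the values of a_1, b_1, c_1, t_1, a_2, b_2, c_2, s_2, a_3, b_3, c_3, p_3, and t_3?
a_1 = 6.5
b_1 = 3.5
c_1 = 4.5
t_1 = 4
a_2 = 7.5
b_2 = 5.5
c_2 = 3.5
s_2 = 2
a_3 = 1
b_3 = 1.5
c_3 = 4.5
p_3 = 3
t_3 = 3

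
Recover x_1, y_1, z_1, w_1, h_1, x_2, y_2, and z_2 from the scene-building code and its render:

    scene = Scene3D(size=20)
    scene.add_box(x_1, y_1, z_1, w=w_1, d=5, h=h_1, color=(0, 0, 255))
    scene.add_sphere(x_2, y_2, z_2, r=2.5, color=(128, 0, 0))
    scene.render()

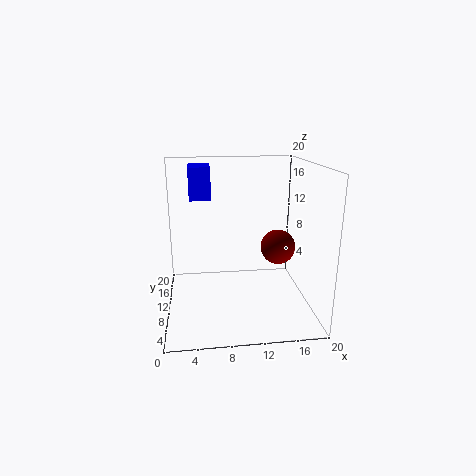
x_1 = 3.5, y_1 = 11.5, z_1 = 15, w_1 = 3, h_1 = 4.5, x_2 = 16, y_2 = 11, z_2 = 8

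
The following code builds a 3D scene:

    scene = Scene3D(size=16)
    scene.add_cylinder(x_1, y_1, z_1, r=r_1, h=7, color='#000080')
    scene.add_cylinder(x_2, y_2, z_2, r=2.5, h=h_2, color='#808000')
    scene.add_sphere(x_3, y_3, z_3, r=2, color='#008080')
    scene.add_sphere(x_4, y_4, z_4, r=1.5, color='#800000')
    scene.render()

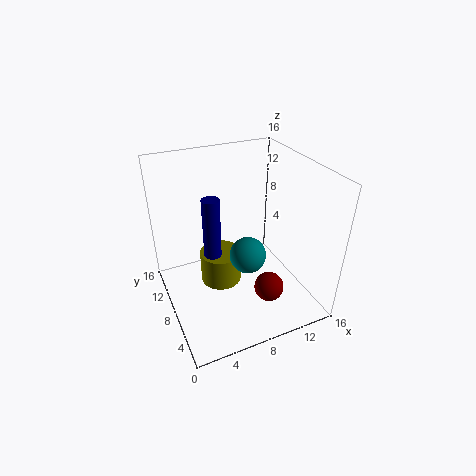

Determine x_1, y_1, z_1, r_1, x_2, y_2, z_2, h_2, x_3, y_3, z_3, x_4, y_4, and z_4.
x_1 = 5.5
y_1 = 9.5
z_1 = 5.5
r_1 = 1
x_2 = 7
y_2 = 11
z_2 = 0.5
h_2 = 4
x_3 = 8.5
y_3 = 6.5
z_3 = 6.5
x_4 = 9
y_4 = 2.5
z_4 = 5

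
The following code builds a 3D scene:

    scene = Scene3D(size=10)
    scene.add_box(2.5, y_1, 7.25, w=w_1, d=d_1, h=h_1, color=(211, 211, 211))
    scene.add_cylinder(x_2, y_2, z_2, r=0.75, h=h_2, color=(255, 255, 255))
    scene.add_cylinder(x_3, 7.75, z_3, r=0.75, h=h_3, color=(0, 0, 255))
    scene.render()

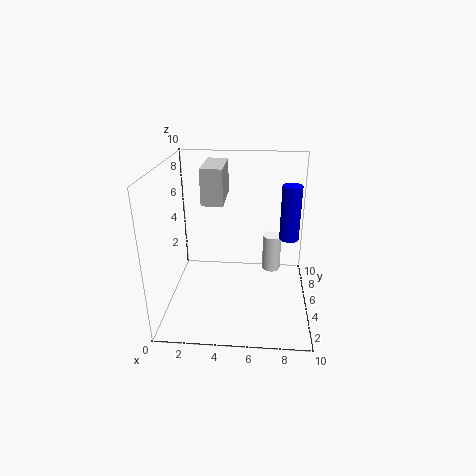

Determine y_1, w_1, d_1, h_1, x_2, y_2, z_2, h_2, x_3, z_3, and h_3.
y_1 = 5
w_1 = 1.5
d_1 = 3.5
h_1 = 2.5
x_2 = 7.5
y_2 = 8.75
z_2 = 0.5
h_2 = 3
x_3 = 8.75
z_3 = 3.75
h_3 = 4.25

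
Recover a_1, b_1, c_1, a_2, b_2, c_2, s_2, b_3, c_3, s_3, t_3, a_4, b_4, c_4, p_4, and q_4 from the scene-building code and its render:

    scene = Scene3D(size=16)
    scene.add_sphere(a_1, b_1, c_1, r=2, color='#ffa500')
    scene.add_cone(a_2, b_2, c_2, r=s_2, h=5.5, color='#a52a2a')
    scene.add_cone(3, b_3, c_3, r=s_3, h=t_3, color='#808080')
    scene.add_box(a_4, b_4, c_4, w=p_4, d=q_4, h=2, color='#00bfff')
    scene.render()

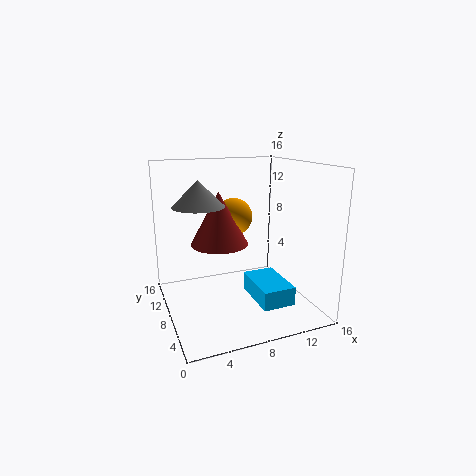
a_1 = 7.5
b_1 = 8
c_1 = 10.5
a_2 = 5.5
b_2 = 7
c_2 = 8
s_2 = 3
b_3 = 5.5
c_3 = 12.5
s_3 = 2.5
t_3 = 2.5
a_4 = 8.5
b_4 = 2
c_4 = 2
p_4 = 3.5
q_4 = 5.5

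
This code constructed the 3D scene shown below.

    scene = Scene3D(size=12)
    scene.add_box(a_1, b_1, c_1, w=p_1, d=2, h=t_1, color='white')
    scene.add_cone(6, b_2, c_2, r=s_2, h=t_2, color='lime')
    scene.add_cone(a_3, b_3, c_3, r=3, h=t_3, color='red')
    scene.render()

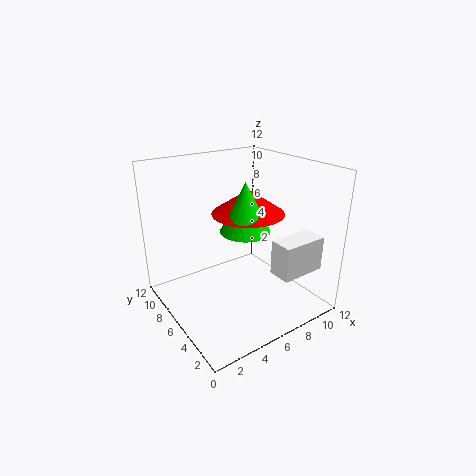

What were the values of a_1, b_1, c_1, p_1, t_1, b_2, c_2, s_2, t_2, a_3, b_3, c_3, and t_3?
a_1 = 8
b_1 = 2
c_1 = 3
p_1 = 4
t_1 = 3
b_2 = 5
c_2 = 7
s_2 = 2
t_2 = 4
a_3 = 7
b_3 = 6
c_3 = 8
t_3 = 2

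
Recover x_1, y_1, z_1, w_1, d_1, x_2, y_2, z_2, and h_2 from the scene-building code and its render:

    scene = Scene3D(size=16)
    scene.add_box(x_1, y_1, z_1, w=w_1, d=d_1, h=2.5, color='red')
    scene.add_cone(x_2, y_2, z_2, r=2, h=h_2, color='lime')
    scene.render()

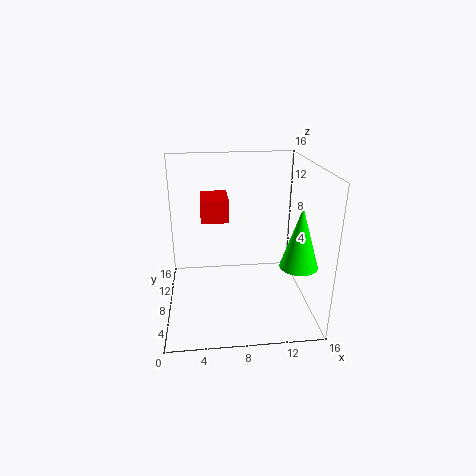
x_1 = 4, y_1 = 7.5, z_1 = 10, w_1 = 3, d_1 = 4, x_2 = 14, y_2 = 4.5, z_2 = 6, h_2 = 6.5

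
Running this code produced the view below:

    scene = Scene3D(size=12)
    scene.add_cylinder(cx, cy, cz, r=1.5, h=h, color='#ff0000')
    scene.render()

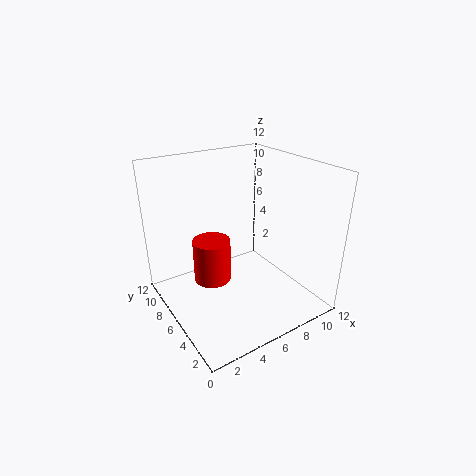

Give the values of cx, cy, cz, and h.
cx = 3.5
cy = 6
cz = 3
h = 3.5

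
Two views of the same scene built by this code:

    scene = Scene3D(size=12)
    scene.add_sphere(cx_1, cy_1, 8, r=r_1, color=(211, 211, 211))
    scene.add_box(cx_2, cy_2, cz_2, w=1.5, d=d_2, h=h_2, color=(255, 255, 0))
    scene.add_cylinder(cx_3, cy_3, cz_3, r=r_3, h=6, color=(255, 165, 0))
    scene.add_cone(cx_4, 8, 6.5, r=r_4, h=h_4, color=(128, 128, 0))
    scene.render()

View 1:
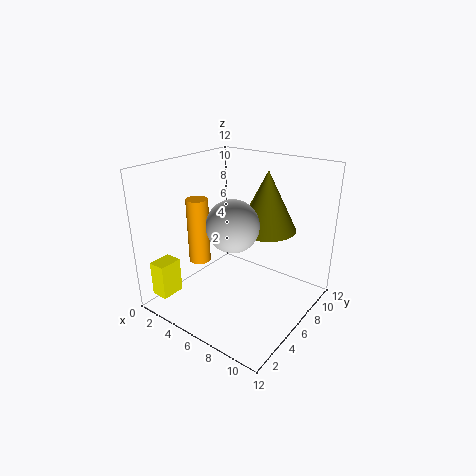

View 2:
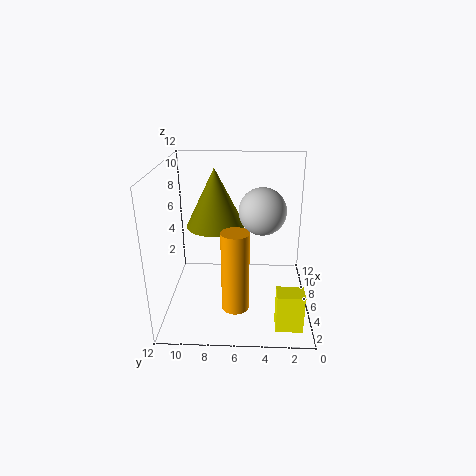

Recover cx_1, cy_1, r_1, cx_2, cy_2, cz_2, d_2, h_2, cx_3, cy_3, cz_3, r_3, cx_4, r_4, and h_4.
cx_1 = 7, cy_1 = 4, r_1 = 2, cx_2 = 0.5, cy_2 = 1, cz_2 = 1, d_2 = 2, h_2 = 3, cx_3 = 1.5, cy_3 = 6, cz_3 = 2.5, r_3 = 1, cx_4 = 7.5, r_4 = 2.5, h_4 = 5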